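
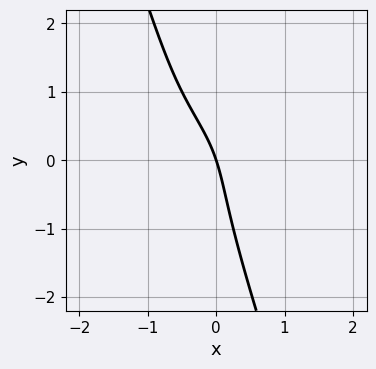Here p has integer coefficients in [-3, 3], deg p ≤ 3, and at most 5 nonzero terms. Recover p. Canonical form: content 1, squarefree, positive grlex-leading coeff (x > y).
First, the degree is 3 — a generic line meets the curve in up to 3 points.
Then, observable constraints: one x-axis crossing is at x = 0; one y-axis crossing is at y = 0.
Finally, assembling these constraints gives the stated polynomial.

3*x*y^2 + y^3 - 2*x*y + 3*x + y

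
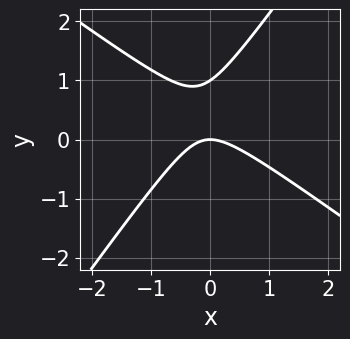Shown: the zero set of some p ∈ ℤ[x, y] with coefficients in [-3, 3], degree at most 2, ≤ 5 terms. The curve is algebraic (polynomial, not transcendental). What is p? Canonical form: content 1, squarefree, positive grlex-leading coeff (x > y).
3*x^2 + 2*x*y - 3*y^2 + 3*y

1. deg p = 2.
2. Observable constraints: it meets the x-axis at x = 0 (among the integer gridlines); the y-axis gridline crossings are at y ∈ {0, 1}.
3. Putting this together gives p.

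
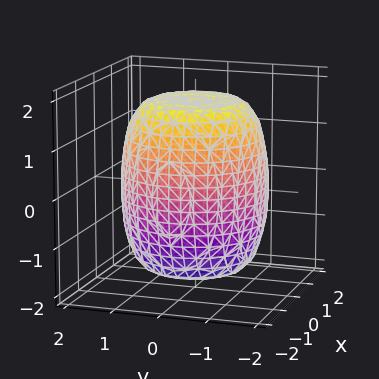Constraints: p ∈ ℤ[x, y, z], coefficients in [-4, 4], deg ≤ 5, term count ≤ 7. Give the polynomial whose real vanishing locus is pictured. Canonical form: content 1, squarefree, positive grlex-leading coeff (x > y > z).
x^4 + 2*x^2*y^2 + y^4 - x^2 - y^2 + z^2 - 3

(a) deg p = 4. A generic line meets the surface in up to 4 points.
(b) By symmetry, every cross-section ⟂ z is a circle, so x, y appear only via x² + y².
(c) Checking where it meets the axes: a circular section at z = 0 has radius between 1 and 2.
(d) Putting this together gives p.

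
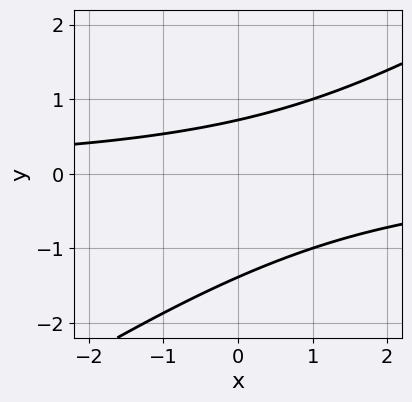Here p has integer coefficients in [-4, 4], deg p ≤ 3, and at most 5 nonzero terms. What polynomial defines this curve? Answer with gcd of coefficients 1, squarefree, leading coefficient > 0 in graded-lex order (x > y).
2*x*y - 3*y^2 - 2*y + 3

The degree is 2 — the shape is more complex than any degree-1 curve.
Reading off the gridlines: no x-intercept at any integer in the box.
Together with the visible shape, these determine p as stated.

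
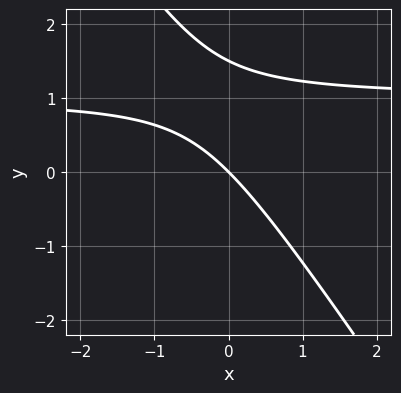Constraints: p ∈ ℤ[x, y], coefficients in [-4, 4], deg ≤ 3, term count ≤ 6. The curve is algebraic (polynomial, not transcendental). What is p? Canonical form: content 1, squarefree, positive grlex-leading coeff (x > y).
1. The degree is 2 — no degree-1 curve has this shape.
2. Against the integer gridlines: it crosses the x-axis at the gridline x = 0; it meets the y-axis at y = 0 (among the integer gridlines).
3. Assembling these constraints gives the stated polynomial.

3*x*y + 2*y^2 - 3*x - 3*y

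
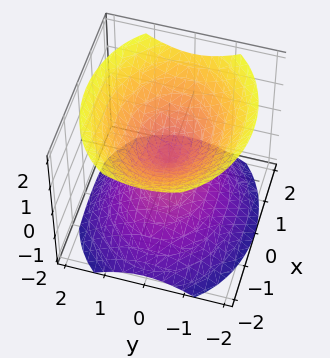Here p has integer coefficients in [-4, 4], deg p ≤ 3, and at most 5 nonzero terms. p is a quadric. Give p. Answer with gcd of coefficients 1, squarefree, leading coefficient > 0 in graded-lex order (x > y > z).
2*x^2 + 3*y^2 - 3*z^2

I count 2 distinct pieces. They look like related sheets of one shape, so recover p as a whole.
The degree is 2 — two nappes meeting at a single point; a quadric.
Symmetries: it's symmetric under z → −z, forcing even powers of z; it's symmetric under y → −y, forcing even powers of y; it's symmetric under x → −x, forcing even powers of x.
Against the integer gridlines: it crosses the z-axis at the gridline z = 0; one y-axis crossing is at y = 0; it crosses the x-axis at the gridline x = 0.
Assembling these constraints gives the stated polynomial.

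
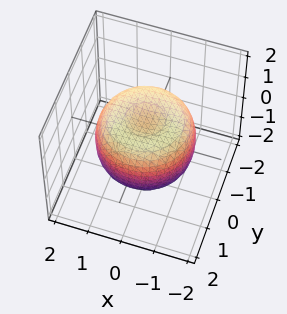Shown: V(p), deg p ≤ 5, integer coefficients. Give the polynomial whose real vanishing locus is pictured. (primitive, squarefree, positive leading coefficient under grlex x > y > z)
1. The degree is 4 — the shape is more complex than any degree-3 surface.
2. Symmetries: every cross-section ⟂ z is a circle, so x, y appear only via x² + y².
3. Reading off the gridlines: a circular section at z = 0 has radius between 1 and 2.
4. Solving for integer coefficients yields p as stated.

2*x^4 + 4*x^2*y^2 + 2*y^4 - 3*x^2 - 3*y^2 + 3*z^2 - 2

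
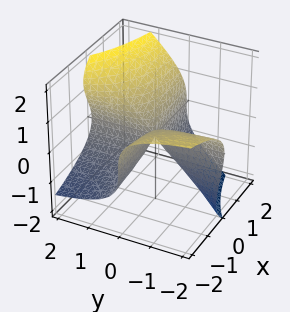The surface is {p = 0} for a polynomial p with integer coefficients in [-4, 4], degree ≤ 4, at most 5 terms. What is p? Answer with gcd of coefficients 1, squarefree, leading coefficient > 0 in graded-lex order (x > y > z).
The degree is 3 — the shape is more complex than any degree-2 surface.
From the axis intercepts and sections: the visible x-axis segment lies entirely on the surface; one z-axis crossing is at z = 0; every point of the y-axis in the box is on the surface.
Fitting integer coefficients to these (and the overall shape) gives p.

2*y*z^2 - 2*z^3 + 3*x*y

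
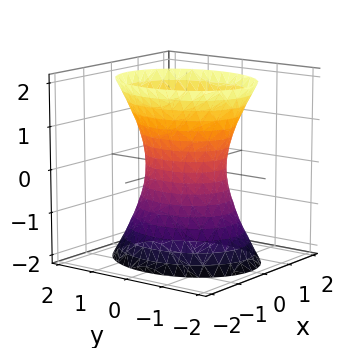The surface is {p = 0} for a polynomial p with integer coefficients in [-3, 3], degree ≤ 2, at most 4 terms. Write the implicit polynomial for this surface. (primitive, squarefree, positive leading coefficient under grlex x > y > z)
1. The degree is 2 — an hourglass — one-sheet hyperboloid; a quadric.
2. Symmetries: it's symmetric under y → −y, forcing even powers of y; the z ↦ −z reflection is a symmetry, so z appears only in even powers; the x ↦ −x reflection is a symmetry, so x appears only in even powers.
3. Checking where it meets the axes: the y-axis gridline crossings are at y ∈ {-1, 1}; the surface avoids every integer z-axis point in the box.
4. Solving for integer coefficients yields p as stated.

3*x^2 + 2*y^2 - z^2 - 2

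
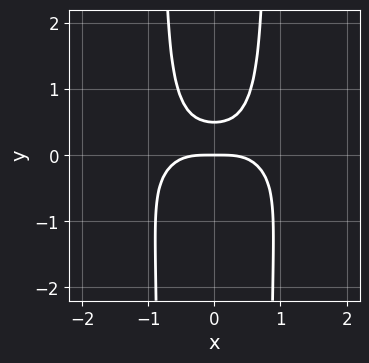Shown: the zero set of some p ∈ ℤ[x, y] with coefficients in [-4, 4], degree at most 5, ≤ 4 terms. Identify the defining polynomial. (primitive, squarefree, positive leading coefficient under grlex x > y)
x^4 + 3*x^2*y^2 - 2*y^2 + y

1. Degree: no degree-3 curve has this shape, so deg p = 4.
2. Symmetries: mirror symmetry x ↦ −x ⇒ only even powers of x.
3. From the visible intercepts: it meets the y-axis at y = 0 (among the integer gridlines); it crosses the x-axis at the gridline x = 0.
4. Solving for integer coefficients yields p as stated.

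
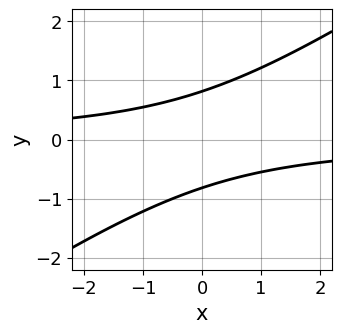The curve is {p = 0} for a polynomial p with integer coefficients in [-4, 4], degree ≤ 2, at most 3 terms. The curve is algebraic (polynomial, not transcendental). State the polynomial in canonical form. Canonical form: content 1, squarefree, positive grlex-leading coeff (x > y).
2*x*y - 3*y^2 + 2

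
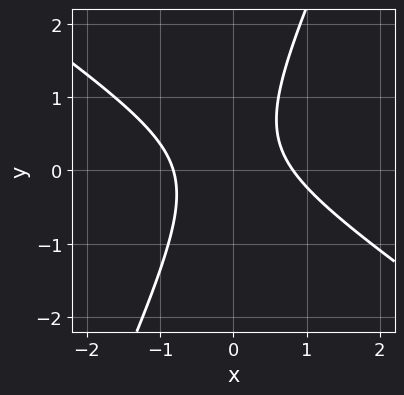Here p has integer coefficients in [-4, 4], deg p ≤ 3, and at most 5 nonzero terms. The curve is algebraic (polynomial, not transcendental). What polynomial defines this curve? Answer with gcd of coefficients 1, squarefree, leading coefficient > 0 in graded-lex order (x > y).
3*x^2 + 3*x*y - 2*y^2 + y - 2

(a) The degree is 2 — no degree-1 curve has this shape.
(b) Checking where it meets the axes: it misses every integer gridline on the y-axis.
(c) These observations pin down the coefficients.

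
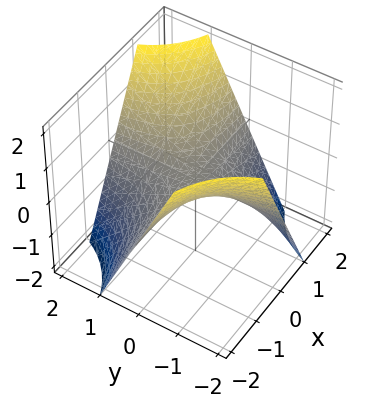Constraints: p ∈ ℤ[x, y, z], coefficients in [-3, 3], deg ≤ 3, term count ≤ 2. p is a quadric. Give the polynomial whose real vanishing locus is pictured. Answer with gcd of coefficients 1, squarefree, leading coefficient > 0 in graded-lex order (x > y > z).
1. The degree is 2 — a hyperbolic paraboloid; a quadric.
2. Checking where it meets the axes: the visible x-axis segment lies entirely on the surface; the visible y-axis segment lies entirely on the surface; it crosses the z-axis at the gridline z = 0.
3. Assembling these constraints gives the stated polynomial.

x*y - z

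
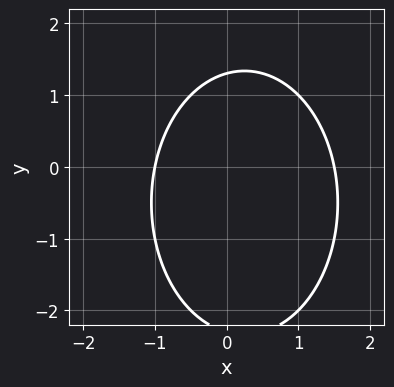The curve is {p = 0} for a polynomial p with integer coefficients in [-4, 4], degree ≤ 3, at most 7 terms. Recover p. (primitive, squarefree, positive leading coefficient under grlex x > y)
(a) The degree is 2 — a generic line meets the curve in up to 2 points.
(b) From the axis intercepts and sections: it crosses the x-axis at the gridline x = -1.
(c) These observations pin down the coefficients.

2*x^2 + y^2 - x + y - 3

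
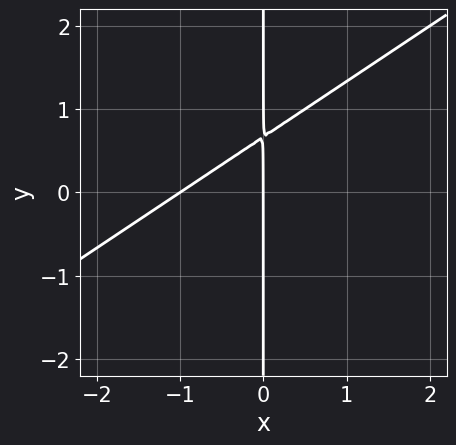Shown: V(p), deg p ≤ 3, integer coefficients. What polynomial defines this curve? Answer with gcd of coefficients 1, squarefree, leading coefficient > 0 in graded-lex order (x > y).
2*x^2 - 3*x*y + 2*x

The degree is 2 — no degree-1 curve has this shape.
Against the integer gridlines: the x-axis gridline crossings are at x ∈ {-1, 0}; every point of the y-axis in the box is on the curve.
Assembling these constraints gives the stated polynomial.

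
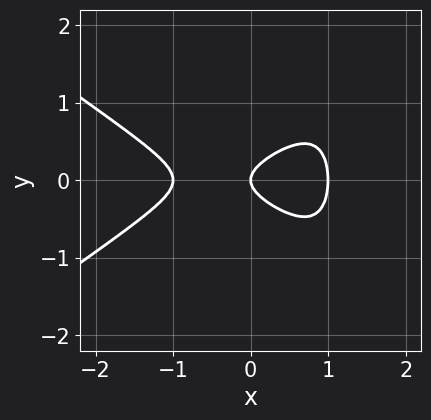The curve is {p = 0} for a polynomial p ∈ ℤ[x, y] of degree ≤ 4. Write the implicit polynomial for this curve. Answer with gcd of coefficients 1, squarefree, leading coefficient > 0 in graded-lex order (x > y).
x^3 - 2*x*y^2 + 3*y^2 - x

Degree: the shape is more complex than any degree-2 curve, so deg p = 3.
Symmetries: it's symmetric under y → −y, forcing even powers of y.
From the axis intercepts and sections: the x-axis gridline crossings are at x ∈ {-1, 0, 1}; it crosses the y-axis at the gridline y = 0.
Putting this together gives p.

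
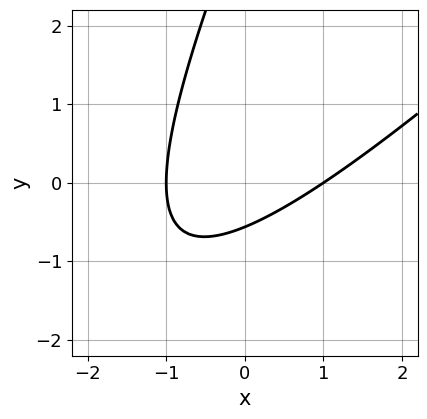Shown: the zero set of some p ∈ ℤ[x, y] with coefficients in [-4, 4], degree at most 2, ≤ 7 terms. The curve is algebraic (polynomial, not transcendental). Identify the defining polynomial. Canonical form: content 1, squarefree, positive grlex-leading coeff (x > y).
1. deg p = 2. A generic line meets the curve in up to 2 points.
2. From the axis intercepts and sections: among the integer gridlines, it crosses the x-axis at x ∈ {-1, 1}.
3. Solving for integer coefficients yields p as stated.

2*x^2 - 3*x*y + y^2 - 3*y - 2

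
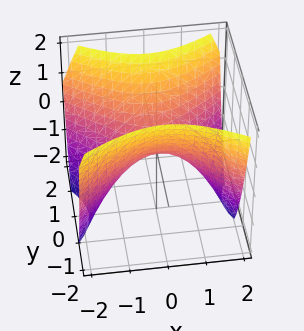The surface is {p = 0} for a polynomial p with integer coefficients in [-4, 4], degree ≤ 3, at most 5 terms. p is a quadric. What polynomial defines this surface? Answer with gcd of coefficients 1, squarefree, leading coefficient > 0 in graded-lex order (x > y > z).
2*x^2 - 3*y^2 + 3*z

1. The degree is 2 — a hyperbolic paraboloid; a quadric.
2. Symmetries: it's symmetric under y → −y, forcing even powers of y; mirror symmetry x ↦ −x ⇒ only even powers of x.
3. From the axis intercepts and sections: it meets the y-axis at y = 0 (among the integer gridlines); it crosses the z-axis at the gridline z = 0; it meets the x-axis at x = 0 (among the integer gridlines).
4. Fitting integer coefficients to these (and the overall shape) gives p.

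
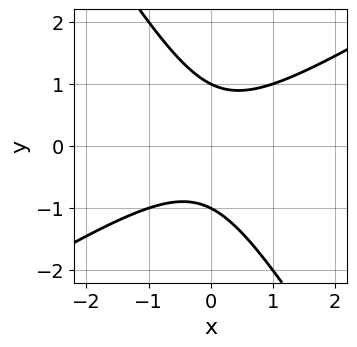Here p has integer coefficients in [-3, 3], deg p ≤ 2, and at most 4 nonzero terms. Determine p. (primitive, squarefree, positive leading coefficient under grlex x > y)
First, degree: a generic line meets the curve in up to 2 points, so deg p = 2.
Next, observable constraints: it misses every integer gridline on the x-axis; the y-axis gridline crossings are at y ∈ {-1, 1}.
Finally, matching integer coefficients to the picture gives p.

x^2 - x*y - y^2 + 1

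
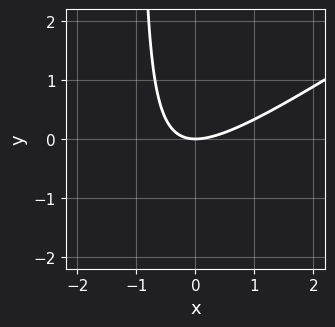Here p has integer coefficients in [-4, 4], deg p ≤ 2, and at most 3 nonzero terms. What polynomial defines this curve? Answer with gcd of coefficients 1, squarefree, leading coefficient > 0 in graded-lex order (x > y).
2*x^2 - 3*x*y - 3*y

(a) deg p = 2.
(b) Observable constraints: it crosses the x-axis at the gridline x = 0; it meets the y-axis at y = 0 (among the integer gridlines).
(c) Solving for integer coefficients yields p as stated.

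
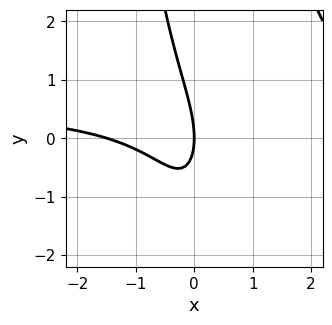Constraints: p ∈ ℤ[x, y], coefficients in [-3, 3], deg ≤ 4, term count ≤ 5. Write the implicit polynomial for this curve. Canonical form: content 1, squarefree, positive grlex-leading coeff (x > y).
1. deg p = 3. No degree-2 curve has this shape.
2. Reading off the gridlines: it meets the y-axis at y = 0 (among the integer gridlines); one x-axis crossing is at x = 0.
3. Assembling these constraints gives the stated polynomial.

3*x^2*y - 2*x^2 - 2*x*y - y^2 - 3*x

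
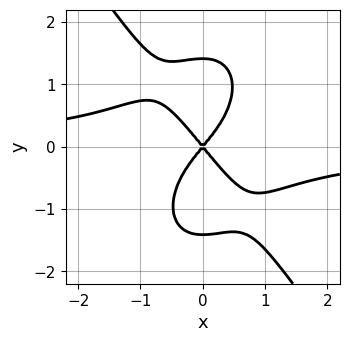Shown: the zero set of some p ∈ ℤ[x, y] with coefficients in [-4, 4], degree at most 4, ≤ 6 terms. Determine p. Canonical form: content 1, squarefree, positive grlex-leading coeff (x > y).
1. deg p = 4.
2. Observable constraints: it crosses the y-axis at the gridline y = 0; it meets the x-axis at x = 0 (among the integer gridlines).
3. Putting this together gives p.

3*x^3*y + y^4 + 3*x^2 - 2*y^2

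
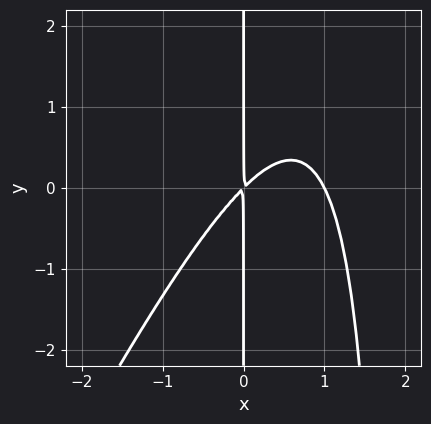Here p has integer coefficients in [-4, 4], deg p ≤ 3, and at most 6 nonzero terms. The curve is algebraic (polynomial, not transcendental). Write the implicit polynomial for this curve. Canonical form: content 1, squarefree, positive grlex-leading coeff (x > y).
(a) deg p = 3.
(b) Reading off the gridlines: it meets the x-axis at x = 1 (among the integer gridlines); every point of the y-axis in the box is on the curve.
(c) Assembling these constraints gives the stated polynomial.

2*x^3 - x^2*y - 2*x^2 + 2*x*y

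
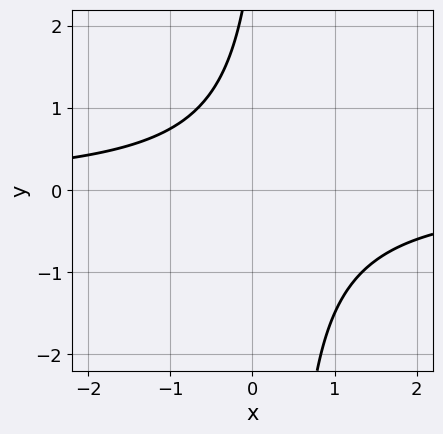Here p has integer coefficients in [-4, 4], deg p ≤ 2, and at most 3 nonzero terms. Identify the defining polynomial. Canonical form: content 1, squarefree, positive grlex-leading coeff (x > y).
3*x*y - y + 3

(a) Degree: a generic line meets the curve in up to 2 points, so deg p = 2.
(b) Reading off the gridlines: the curve avoids every integer y-axis point in the box; no x-intercept at any integer in the box.
(c) Fitting integer coefficients to these (and the overall shape) gives p.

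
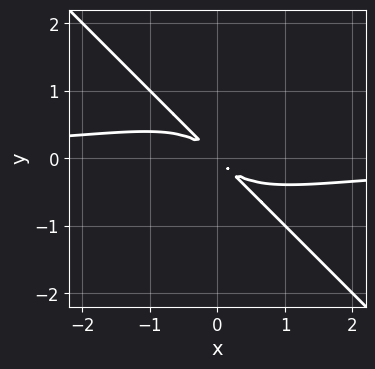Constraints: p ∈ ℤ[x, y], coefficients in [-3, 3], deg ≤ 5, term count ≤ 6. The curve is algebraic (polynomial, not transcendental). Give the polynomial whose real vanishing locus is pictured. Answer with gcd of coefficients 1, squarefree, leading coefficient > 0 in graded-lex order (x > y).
x^3*y + y^4 + x^2 + 2*x*y + y^2

First, deg p = 4. A generic line meets the curve in up to 4 points.
Finally, putting this together gives p.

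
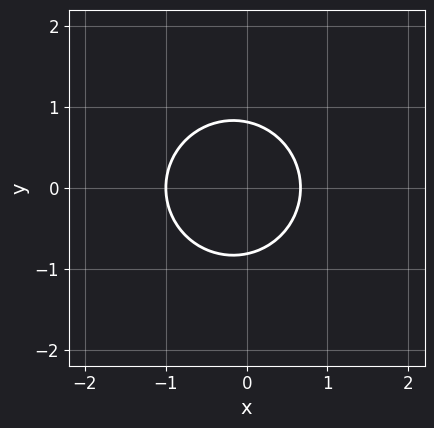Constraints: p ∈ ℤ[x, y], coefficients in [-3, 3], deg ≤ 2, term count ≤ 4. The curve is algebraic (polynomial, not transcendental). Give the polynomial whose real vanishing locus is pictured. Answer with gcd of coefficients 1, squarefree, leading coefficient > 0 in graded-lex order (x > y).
3*x^2 + 3*y^2 + x - 2

First, degree: a generic line meets the curve in up to 2 points, so deg p = 2.
Next, symmetries: the y ↦ −y reflection is a symmetry, so y appears only in even powers.
Next, reading off the gridlines: it crosses the x-axis at the gridline x = -1.
Finally, fitting integer coefficients to these (and the overall shape) gives p.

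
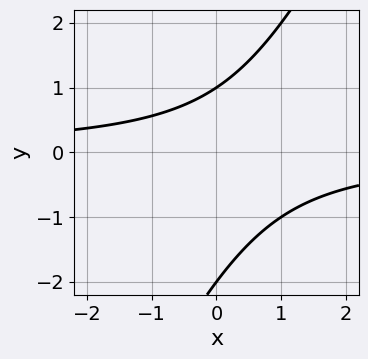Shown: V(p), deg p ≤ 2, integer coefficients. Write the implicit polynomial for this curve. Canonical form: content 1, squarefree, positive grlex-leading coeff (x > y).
2*x*y - y^2 - y + 2

(a) Degree: a generic line meets the curve in up to 2 points, so deg p = 2.
(b) Observable constraints: no x-intercept at any integer in the box; among the integer gridlines, it crosses the y-axis at y ∈ {-2, 1}.
(c) Putting this together gives p.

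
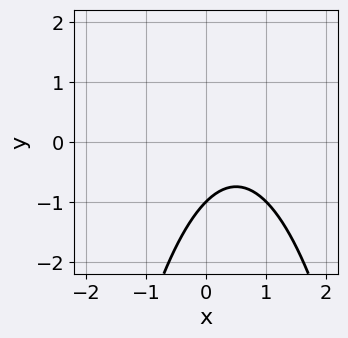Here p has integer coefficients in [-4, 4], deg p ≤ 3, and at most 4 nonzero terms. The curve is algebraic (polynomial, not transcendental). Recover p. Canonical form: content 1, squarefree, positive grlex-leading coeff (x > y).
x^2 - x + y + 1

First, deg p = 2. The shape is more complex than any degree-1 curve.
Next, observable constraints: no x-intercept at any integer in the box; it crosses the y-axis at the gridline y = -1.
Finally, assembling these constraints gives the stated polynomial.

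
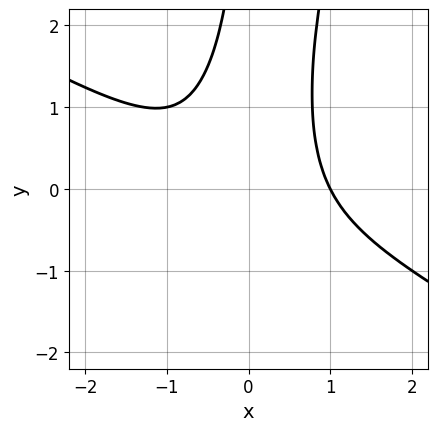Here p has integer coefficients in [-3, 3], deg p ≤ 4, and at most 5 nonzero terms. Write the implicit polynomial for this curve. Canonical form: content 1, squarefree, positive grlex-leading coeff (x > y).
2*x^3 + 3*x^2*y - x*y^2 - 2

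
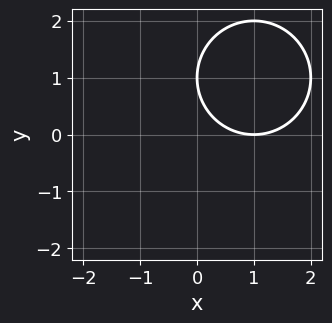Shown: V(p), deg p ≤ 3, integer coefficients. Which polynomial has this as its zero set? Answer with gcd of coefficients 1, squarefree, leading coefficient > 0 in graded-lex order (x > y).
First, degree: no degree-1 curve has this shape, so deg p = 2.
Next, against the integer gridlines: one y-axis crossing is at y = 1; it meets the x-axis at x = 1 (among the integer gridlines).
Finally, matching integer coefficients to the picture gives p.

x^2 + y^2 - 2*x - 2*y + 1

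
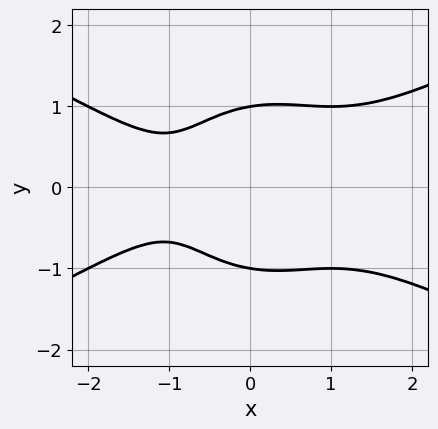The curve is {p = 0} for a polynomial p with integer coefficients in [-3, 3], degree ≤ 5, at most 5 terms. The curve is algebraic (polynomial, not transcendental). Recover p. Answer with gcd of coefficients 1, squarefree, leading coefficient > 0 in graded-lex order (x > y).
x^4 - 3*x^2*y^2 - 3*y^4 + 2*x + 3

(a) Degree: the shape is more complex than any degree-3 curve, so deg p = 4.
(b) Symmetries: the y ↦ −y reflection is a symmetry, so y appears only in even powers.
(c) From the axis intercepts and sections: the y-axis gridline crossings are at y ∈ {-1, 1}; the curve avoids every integer x-axis point in the box.
(d) Fitting integer coefficients to these (and the overall shape) gives p.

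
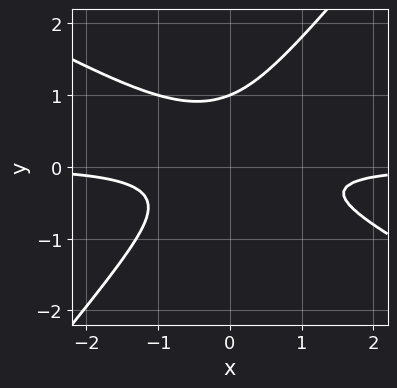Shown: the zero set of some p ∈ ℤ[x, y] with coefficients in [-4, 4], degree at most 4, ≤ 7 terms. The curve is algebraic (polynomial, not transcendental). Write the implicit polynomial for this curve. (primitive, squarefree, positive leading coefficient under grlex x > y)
2*x^2*y + 2*x*y^2 - 3*y^3 + 2*y^2 + 1

First, deg p = 3.
Next, against the integer gridlines: it meets the y-axis at y = 1 (among the integer gridlines); the curve avoids every integer x-axis point in the box.
Finally, together with the visible shape, these determine p as stated.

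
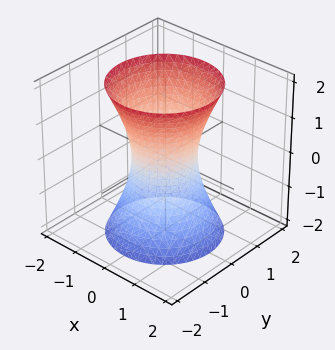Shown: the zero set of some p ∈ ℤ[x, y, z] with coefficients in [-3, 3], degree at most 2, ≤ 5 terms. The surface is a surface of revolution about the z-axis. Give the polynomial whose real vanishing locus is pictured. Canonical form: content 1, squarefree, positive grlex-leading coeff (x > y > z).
3*x^2 + 3*y^2 - z^2 - 2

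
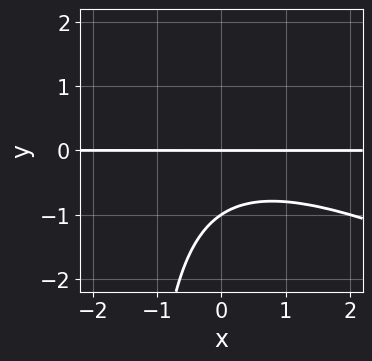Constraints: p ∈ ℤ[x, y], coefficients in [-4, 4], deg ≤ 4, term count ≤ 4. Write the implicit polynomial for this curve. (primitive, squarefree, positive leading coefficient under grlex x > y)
Degree: the shape is more complex than any degree-2 curve, so deg p = 3.
Checking where it meets the axes: among the integer gridlines, it crosses the y-axis at y ∈ {-1, 0}; every point of the x-axis in the box is on the curve.
The integer polynomial consistent with all of this is the stated p.

x^2*y + 2*x*y^2 + 3*y^2 + 3*y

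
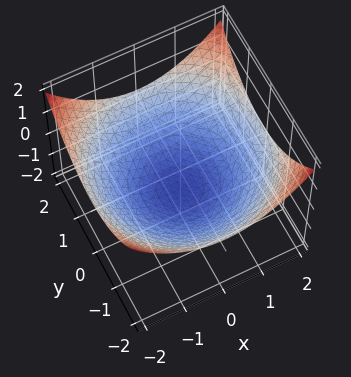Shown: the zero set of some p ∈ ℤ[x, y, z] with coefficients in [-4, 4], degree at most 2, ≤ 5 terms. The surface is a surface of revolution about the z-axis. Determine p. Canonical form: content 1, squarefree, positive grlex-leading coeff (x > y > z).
x^2 + y^2 - 3*z - 3

1. deg p = 2.
2. By symmetry, every cross-section ⟂ z is a circle, so x, y appear only via x² + y².
3. Observable constraints: a circular section at z = 0 has radius between 1 and 2; it crosses the z-axis at the gridline z = -1.
4. Fitting integer coefficients to these (and the overall shape) gives p.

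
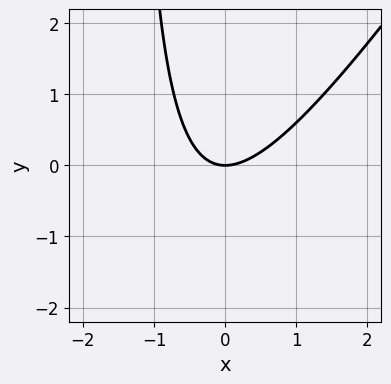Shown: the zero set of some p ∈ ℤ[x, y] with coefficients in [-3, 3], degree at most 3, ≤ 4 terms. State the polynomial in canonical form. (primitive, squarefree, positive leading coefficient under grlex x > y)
3*x^2 - 2*x*y - 3*y

(a) Degree: a generic line meets the curve in up to 2 points, so deg p = 2.
(b) Observable constraints: it crosses the x-axis at the gridline x = 0; it crosses the y-axis at the gridline y = 0.
(c) Matching integer coefficients to the picture gives p.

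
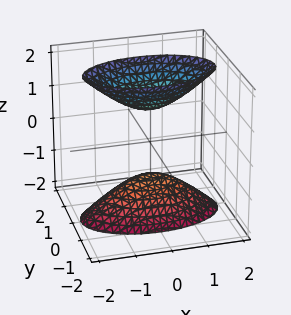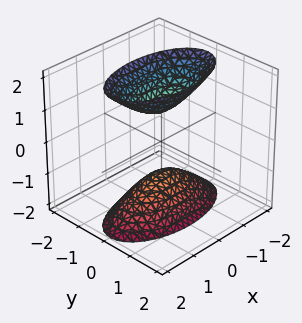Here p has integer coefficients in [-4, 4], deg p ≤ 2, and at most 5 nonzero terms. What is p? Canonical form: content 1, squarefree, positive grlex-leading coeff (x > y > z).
x^2 + 3*y^2 - z^2 + 1

First, the picture has 2 separate pieces. Treating them together as one polynomial.
Then, the degree is 2 — two separate bowl-shaped sheets opening away from each other; a quadric.
Next, symmetries: mirror symmetry z ↦ −z ⇒ only even powers of z; the x ↦ −x reflection is a symmetry, so x appears only in even powers; it's symmetric under y → −y, forcing even powers of y.
Then, from the axis intercepts and sections: it misses every integer gridline on the y-axis; no x-intercept at any integer in the box; among the integer gridlines, it crosses the z-axis at z ∈ {-1, 1}.
Finally, putting this together gives p.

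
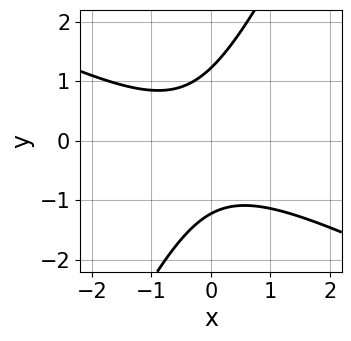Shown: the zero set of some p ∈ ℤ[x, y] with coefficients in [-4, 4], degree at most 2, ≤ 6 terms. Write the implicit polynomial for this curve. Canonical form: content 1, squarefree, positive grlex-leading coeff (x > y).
2*x^2 + 3*x*y - 2*y^2 + x + 3

(a) deg p = 2.
(b) Checking where it meets the axes: no x-intercept at any integer in the box.
(c) Assembling these constraints gives the stated polynomial.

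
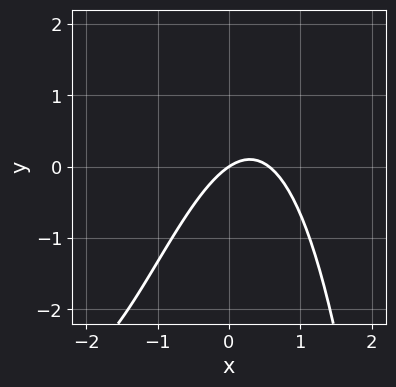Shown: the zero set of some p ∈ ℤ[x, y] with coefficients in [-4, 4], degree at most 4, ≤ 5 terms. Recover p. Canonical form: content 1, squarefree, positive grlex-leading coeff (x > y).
x^3 + 3*x^2 - 2*x + 3*y

The degree is 3 — the shape is more complex than any degree-2 curve.
Against the integer gridlines: one y-axis crossing is at y = 0; it meets the x-axis at x = 0 (among the integer gridlines).
Fitting integer coefficients to these (and the overall shape) gives p.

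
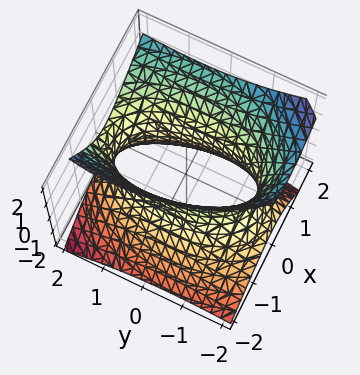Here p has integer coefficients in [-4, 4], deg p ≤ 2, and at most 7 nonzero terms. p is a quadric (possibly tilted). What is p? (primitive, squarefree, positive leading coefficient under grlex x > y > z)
3*x^2 - 2*x*z + y^2 - y*z - 2*z^2 - 3

The degree is 2 — the shape is more complex than any degree-1 surface.
Reading off the gridlines: among the integer gridlines, it crosses the x-axis at x ∈ {-1, 1}; it misses every integer gridline on the z-axis.
Putting this together gives p.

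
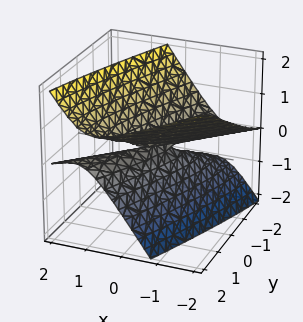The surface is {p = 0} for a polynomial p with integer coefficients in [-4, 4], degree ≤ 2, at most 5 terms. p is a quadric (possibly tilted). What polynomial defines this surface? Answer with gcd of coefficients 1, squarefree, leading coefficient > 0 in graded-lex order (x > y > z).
2*x^2 - 3*x*y + 3*x*z + y^2 - 3*z^2

(a) Degree: the shape is more complex than any degree-1 surface, so deg p = 2.
(b) Checking where it meets the axes: it meets the y-axis at y = 0 (among the integer gridlines); it meets the x-axis at x = 0 (among the integer gridlines); it meets the z-axis at z = 0 (among the integer gridlines).
(c) Matching integer coefficients to the picture gives p.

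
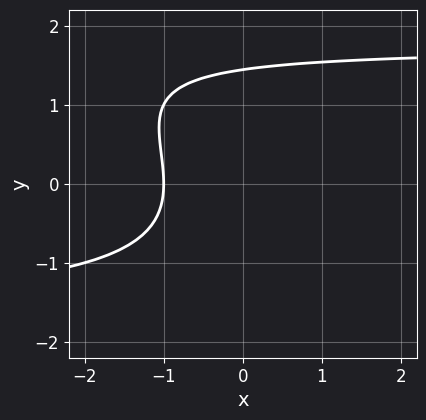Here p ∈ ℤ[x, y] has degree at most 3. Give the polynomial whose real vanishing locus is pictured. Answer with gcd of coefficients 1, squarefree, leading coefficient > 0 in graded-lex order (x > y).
x*y^2 + y^3 - 3*x - 3

1. The degree is 3 — the shape is more complex than any degree-2 curve.
2. From the axis intercepts and sections: it crosses the x-axis at the gridline x = -1.
3. Fitting integer coefficients to these (and the overall shape) gives p.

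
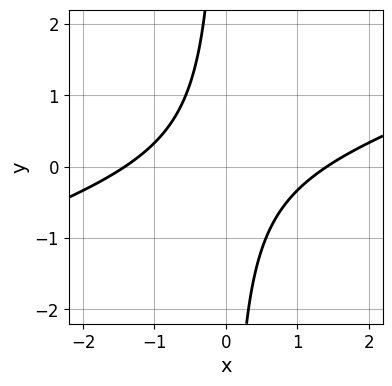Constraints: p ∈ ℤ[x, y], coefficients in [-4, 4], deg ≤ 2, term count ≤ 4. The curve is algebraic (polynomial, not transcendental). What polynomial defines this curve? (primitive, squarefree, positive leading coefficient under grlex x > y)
1. The degree is 2 — a generic line meets the curve in up to 2 points.
2. From the axis intercepts and sections: the curve avoids every integer y-axis point in the box.
3. Solving for integer coefficients yields p as stated.

x^2 - 3*x*y - 2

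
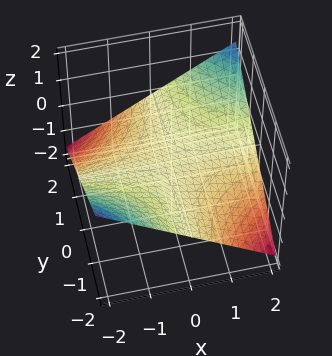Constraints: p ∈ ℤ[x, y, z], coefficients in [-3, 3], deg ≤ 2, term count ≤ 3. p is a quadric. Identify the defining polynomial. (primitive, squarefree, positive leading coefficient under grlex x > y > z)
First, the degree is 2 — a saddle surface; a quadric.
Next, reading off the gridlines: one z-axis crossing is at z = 0; every point of the x-axis in the box is on the surface; the visible y-axis segment lies entirely on the surface.
Finally, solving for integer coefficients yields p as stated.

x*y - 3*z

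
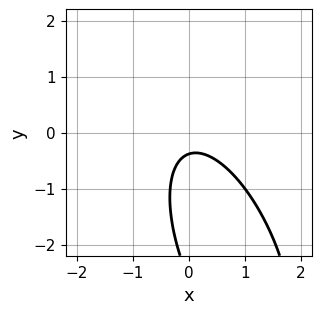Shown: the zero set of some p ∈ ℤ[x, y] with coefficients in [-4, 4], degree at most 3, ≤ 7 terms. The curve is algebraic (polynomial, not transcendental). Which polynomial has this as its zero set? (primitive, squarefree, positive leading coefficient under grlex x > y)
3*x^2 + 2*x*y + y^2 + 3*y + 1

First, the degree is 2 — no degree-1 curve has this shape.
Next, observable constraints: no x-intercept at any integer in the box.
Finally, these observations pin down the coefficients.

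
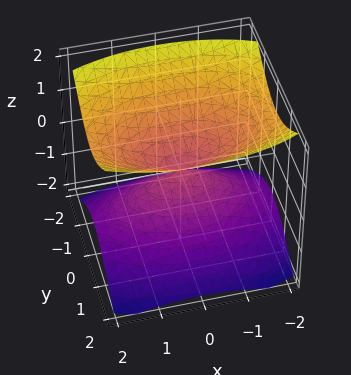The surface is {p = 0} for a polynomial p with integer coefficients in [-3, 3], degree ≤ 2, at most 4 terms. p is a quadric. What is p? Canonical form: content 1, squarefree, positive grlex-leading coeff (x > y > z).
x^2 + 3*y^2 - 3*z^2

1. I count 2 distinct pieces. They look like related sheets of one shape, so recover p as a whole.
2. deg p = 2. A double cone through the origin; a quadric.
3. Symmetries: it's symmetric under x → −x, forcing even powers of x; it's symmetric under z → −z, forcing even powers of z; it's symmetric under y → −y, forcing even powers of y.
4. Checking where it meets the axes: it crosses the z-axis at the gridline z = 0; it crosses the y-axis at the gridline y = 0; it crosses the x-axis at the gridline x = 0.
5. Fitting integer coefficients to these (and the overall shape) gives p.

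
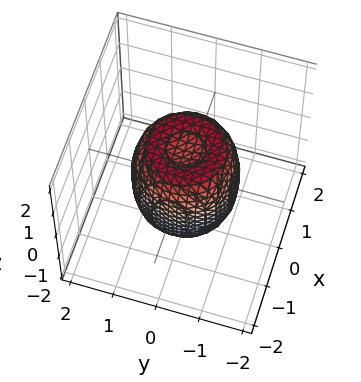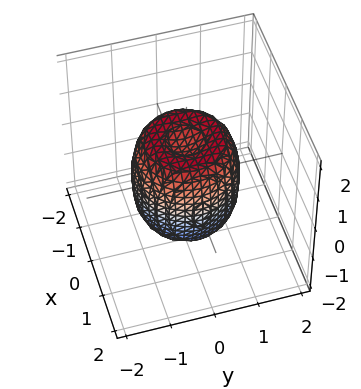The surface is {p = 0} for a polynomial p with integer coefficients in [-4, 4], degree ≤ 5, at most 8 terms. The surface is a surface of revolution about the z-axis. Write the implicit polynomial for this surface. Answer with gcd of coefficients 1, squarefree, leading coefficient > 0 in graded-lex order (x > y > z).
1. Degree: a generic line meets the surface in up to 4 points, so deg p = 4.
2. By symmetry, the surface is invariant under rotation about z: p = q(x² + y², z).
3. Against the integer gridlines: a circular section at z = 1 has radius exactly 1; among the integer gridlines, it crosses the z-axis at z ∈ {-1, 1}.
4. These observations pin down the coefficients.

2*x^4 + 4*x^2*y^2 + 2*y^4 - 2*x^2 - 2*y^2 + z^2 - 1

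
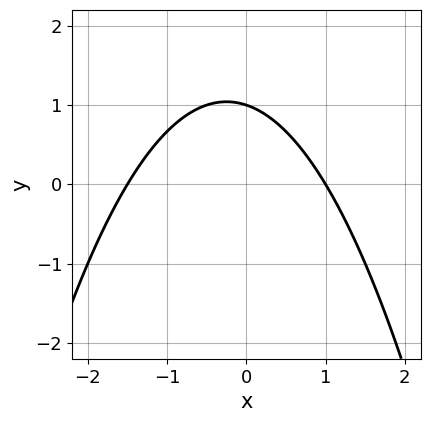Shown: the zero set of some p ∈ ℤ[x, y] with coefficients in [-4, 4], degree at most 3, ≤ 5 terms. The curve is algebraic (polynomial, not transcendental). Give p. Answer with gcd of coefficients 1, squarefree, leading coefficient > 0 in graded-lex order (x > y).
2*x^2 + x + 3*y - 3

(a) Degree: no degree-1 curve has this shape, so deg p = 2.
(b) From the visible intercepts: one x-axis crossing is at x = 1; it meets the y-axis at y = 1 (among the integer gridlines).
(c) Solving for integer coefficients yields p as stated.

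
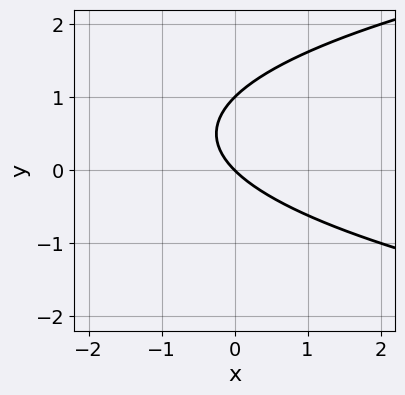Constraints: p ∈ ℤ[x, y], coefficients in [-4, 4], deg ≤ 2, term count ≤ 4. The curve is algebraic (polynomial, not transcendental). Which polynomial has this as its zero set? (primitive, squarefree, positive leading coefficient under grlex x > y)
y^2 - x - y

First, degree: the shape is more complex than any degree-1 curve, so deg p = 2.
Then, against the integer gridlines: the y-axis gridline crossings are at y ∈ {0, 1}; one x-axis crossing is at x = 0.
Finally, the integer polynomial consistent with all of this is the stated p.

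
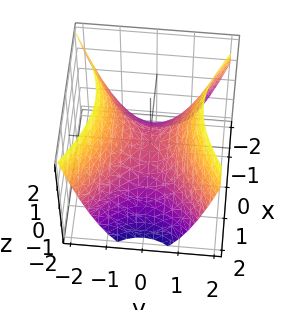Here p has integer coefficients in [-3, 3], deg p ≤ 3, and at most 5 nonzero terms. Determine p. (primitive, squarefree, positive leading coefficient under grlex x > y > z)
The degree is 2 — a saddle surface; a quadric.
Symmetries: it's symmetric under x → −x, forcing even powers of x; it's symmetric under y → −y, forcing even powers of y.
Reading off the gridlines: it meets the y-axis at y = 0 (among the integer gridlines); it meets the x-axis at x = 0 (among the integer gridlines); it meets the z-axis at z = 0 (among the integer gridlines).
Together with the visible shape, these determine p as stated.

2*x^2 - 3*y^2 + 3*z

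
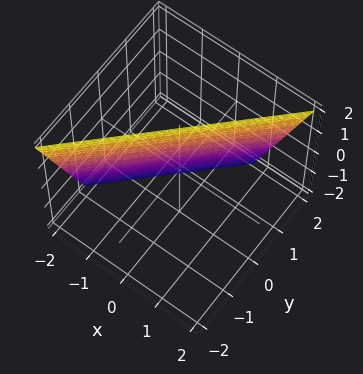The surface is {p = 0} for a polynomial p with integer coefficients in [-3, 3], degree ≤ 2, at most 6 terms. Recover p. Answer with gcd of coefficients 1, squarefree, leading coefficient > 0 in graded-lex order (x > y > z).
The degree is 1 — every cross-section is a straight line — this is a plane.
From the axis intercepts and sections: it meets the z-axis at z = 2 (among the integer gridlines).
Assembling these constraints gives the stated polynomial.

3*x - 3*y - z + 2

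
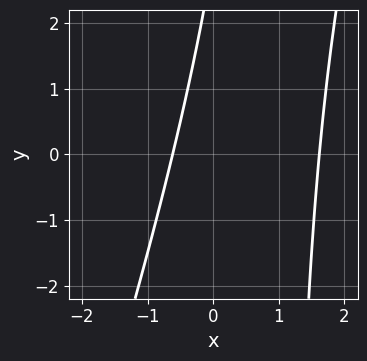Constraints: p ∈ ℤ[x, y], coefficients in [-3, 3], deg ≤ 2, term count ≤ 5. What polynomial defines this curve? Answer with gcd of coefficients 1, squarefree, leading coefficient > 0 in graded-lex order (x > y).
1. The degree is 2 — the shape is more complex than any degree-1 curve.
2. Against the integer gridlines: it misses every integer gridline on the y-axis.
3. The integer polynomial consistent with all of this is the stated p.

3*x^2 - x*y - 3*x + y - 3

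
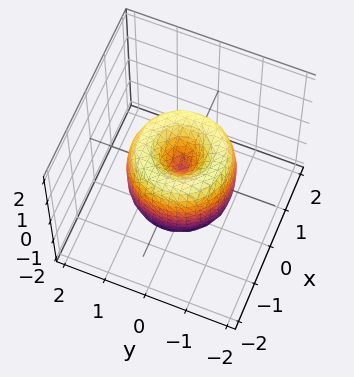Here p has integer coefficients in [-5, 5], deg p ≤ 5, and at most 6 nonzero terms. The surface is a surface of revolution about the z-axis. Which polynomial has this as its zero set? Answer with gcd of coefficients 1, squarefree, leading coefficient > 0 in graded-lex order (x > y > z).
1. deg p = 4.
2. Symmetry: every cross-section ⟂ z is a circle, so x, y appear only via x² + y².
3. Checking where it meets the axes: a circular section at z = -1 has radius between 0 and 1; it crosses the x-axis at the gridline x = 0.
4. Together with the visible shape, these determine p as stated.

2*x^4 + 4*x^2*y^2 + 2*y^4 - 3*x^2 - 3*y^2 + z^2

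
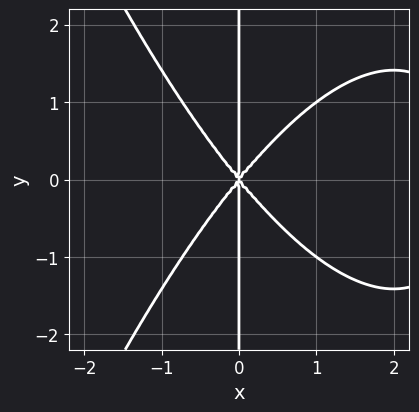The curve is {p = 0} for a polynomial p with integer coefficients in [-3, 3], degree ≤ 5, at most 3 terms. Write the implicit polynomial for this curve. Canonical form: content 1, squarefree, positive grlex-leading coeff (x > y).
deg p = 4.
Symmetries: it's symmetric under y → −y, forcing even powers of y.
Checking where it meets the axes: it meets the x-axis at x = 0 (among the integer gridlines); the visible y-axis segment lies entirely on the curve.
Together with the visible shape, these determine p as stated.

x^4 - 3*x^3 + 2*x*y^2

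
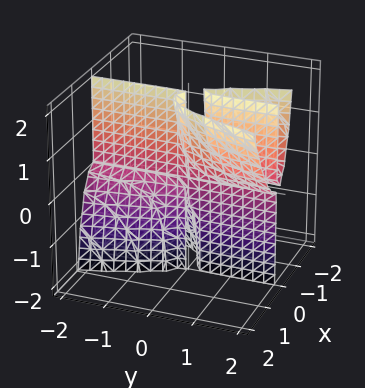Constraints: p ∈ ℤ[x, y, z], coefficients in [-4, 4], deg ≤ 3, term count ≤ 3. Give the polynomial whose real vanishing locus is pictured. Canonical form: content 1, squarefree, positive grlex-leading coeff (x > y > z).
The picture has 2 separate pieces.
deg p = 3.
From the visible intercepts: every point of the y-axis in the box is on the surface; every point of the z-axis in the box is on the surface; it meets the x-axis at x = 0 (among the integer gridlines).
Together with the visible shape, these determine p as stated.

3*x^3 - x^2*z - x*y*z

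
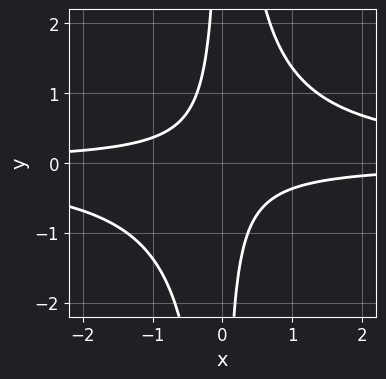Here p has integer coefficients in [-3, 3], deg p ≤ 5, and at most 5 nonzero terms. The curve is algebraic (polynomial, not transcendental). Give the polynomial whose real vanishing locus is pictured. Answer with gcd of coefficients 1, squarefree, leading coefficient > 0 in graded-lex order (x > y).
(a) deg p = 4.
(b) Reading off the gridlines: no x-intercept at any integer in the box; the curve avoids every integer y-axis point in the box.
(c) The integer polynomial consistent with all of this is the stated p.

2*x^2*y^2 - 2*x*y - 1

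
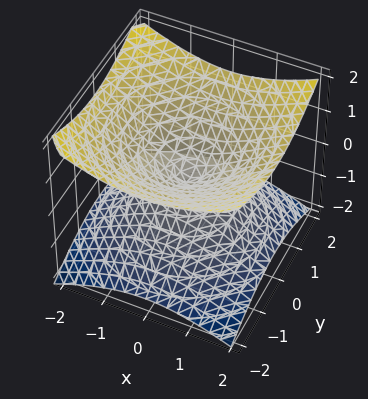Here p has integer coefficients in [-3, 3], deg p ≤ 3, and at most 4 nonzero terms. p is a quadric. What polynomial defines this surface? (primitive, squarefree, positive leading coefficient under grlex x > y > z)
1. deg p = 2. A double cone through the origin; a quadric.
2. Symmetries: it's symmetric under z → −z, forcing even powers of z; every cross-section ⟂ z is a circle, so x, y appear only via x² + y².
3. Reading off the gridlines: it meets the z-axis at z = 0 (among the integer gridlines); it crosses the y-axis at the gridline y = 0; a circular section at z = 1 has radius between 1 and 2; it meets the x-axis at x = 0 (among the integer gridlines).
4. The integer polynomial consistent with all of this is the stated p.

x^2 + y^2 - 2*z^2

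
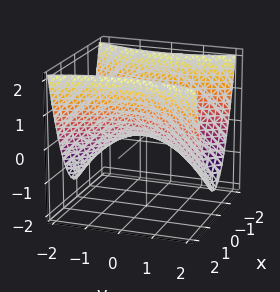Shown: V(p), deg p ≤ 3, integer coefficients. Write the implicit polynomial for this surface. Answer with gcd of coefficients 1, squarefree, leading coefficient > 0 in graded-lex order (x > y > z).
3*x^2 - y^2 - 3*z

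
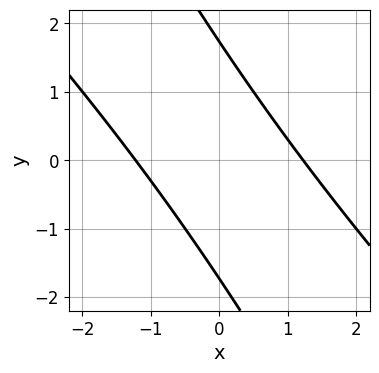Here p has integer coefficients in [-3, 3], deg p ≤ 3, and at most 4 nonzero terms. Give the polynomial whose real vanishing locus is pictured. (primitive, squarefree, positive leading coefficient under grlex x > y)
2*x^2 + 3*x*y + y^2 - 3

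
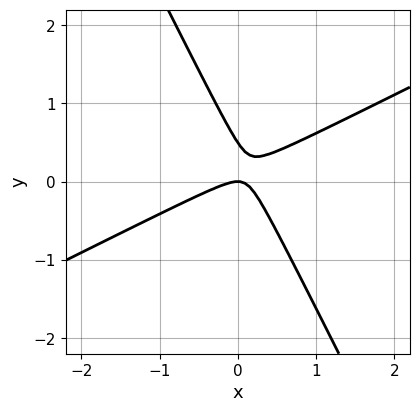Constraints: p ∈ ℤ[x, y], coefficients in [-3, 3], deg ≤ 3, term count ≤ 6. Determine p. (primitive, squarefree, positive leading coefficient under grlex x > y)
Degree: the shape is more complex than any degree-1 curve, so deg p = 2.
From the visible intercepts: it meets the x-axis at x = 0 (among the integer gridlines); one y-axis crossing is at y = 0.
Putting this together gives p.

2*x^2 - 3*x*y - 2*y^2 + y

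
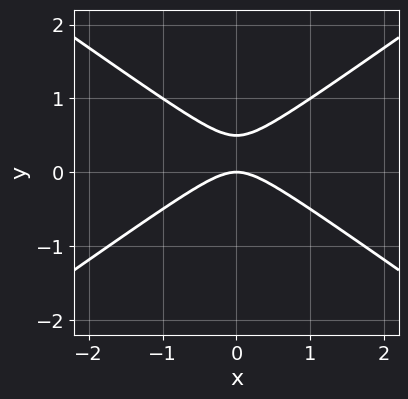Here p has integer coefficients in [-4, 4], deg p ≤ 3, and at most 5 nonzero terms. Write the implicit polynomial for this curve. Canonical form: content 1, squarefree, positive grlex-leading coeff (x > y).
(a) Degree: no degree-1 curve has this shape, so deg p = 2.
(b) Symmetries: the x ↦ −x reflection is a symmetry, so x appears only in even powers.
(c) Reading off the gridlines: one y-axis crossing is at y = 0; one x-axis crossing is at x = 0.
(d) Together with the visible shape, these determine p as stated.

x^2 - 2*y^2 + y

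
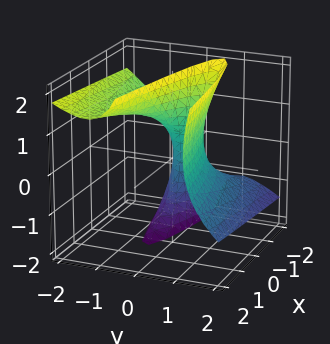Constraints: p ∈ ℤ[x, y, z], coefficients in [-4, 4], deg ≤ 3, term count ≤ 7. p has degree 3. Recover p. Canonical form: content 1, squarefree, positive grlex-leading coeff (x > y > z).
3*y^3 + 3*y^2*z - 2*y*z^2 - 2*x - 2

deg p = 3. A generic line meets the surface in up to 3 points.
From the axis intercepts and sections: one x-axis crossing is at x = -1; it misses every integer gridline on the z-axis.
Matching integer coefficients to the picture gives p.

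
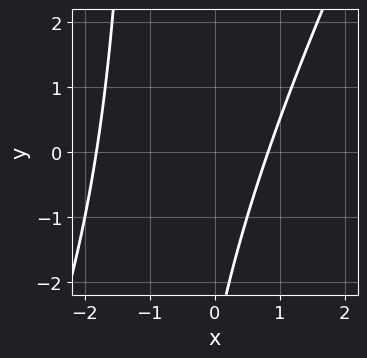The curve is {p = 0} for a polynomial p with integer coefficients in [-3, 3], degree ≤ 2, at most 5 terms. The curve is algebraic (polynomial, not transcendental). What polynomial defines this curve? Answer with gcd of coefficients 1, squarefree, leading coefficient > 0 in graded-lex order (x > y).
First, deg p = 2. The shape is more complex than any degree-1 curve.
Next, reading off the gridlines: the curve avoids every integer y-axis point in the box.
Finally, these observations pin down the coefficients.

2*x^2 - x*y + 2*x - y - 3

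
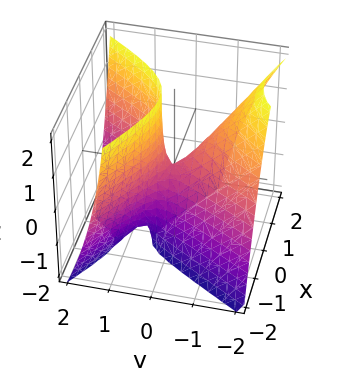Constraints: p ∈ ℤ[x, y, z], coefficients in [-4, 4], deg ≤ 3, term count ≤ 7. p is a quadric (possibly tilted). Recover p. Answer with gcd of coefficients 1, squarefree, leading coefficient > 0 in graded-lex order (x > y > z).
1. The degree is 2 — no degree-1 surface has this shape.
2. Against the integer gridlines: it meets the y-axis at y = 0 (among the integer gridlines); it crosses the x-axis at the gridline x = 0; it crosses the z-axis at the gridline z = 0.
3. The integer polynomial consistent with all of this is the stated p.

3*x^2 + 3*x*y - 3*y^2 - 3*y*z + z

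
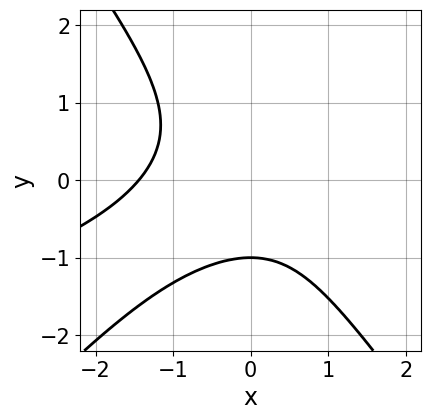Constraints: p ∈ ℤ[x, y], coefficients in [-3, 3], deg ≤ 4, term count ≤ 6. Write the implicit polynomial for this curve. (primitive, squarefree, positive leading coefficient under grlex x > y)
First, the degree is 3 — a generic line meets the curve in up to 3 points.
Then, reading off the gridlines: it crosses the y-axis at the gridline y = -1.
Finally, together with the visible shape, these determine p as stated.

x^3 - 3*x^2*y + 2*y^3 + y + 3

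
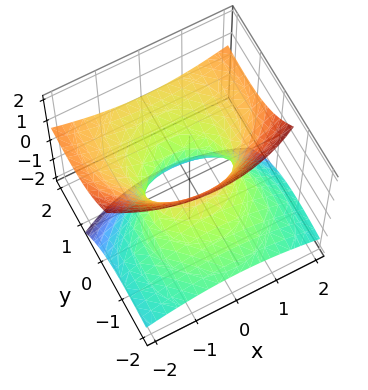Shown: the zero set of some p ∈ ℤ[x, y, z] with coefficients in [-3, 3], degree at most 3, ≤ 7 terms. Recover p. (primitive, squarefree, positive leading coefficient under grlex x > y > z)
x^2 + y^2 - 3*y*z - 2*z^2 - 1

1. deg p = 2. A generic line meets the surface in up to 2 points.
2. Against the integer gridlines: among the integer gridlines, it crosses the x-axis at x ∈ {-1, 1}; the surface avoids every integer z-axis point in the box.
3. Assembling these constraints gives the stated polynomial. Check: (0, 1, 0) on the y-axis lies on the surface, and p(0, 1, 0) = 0. ✓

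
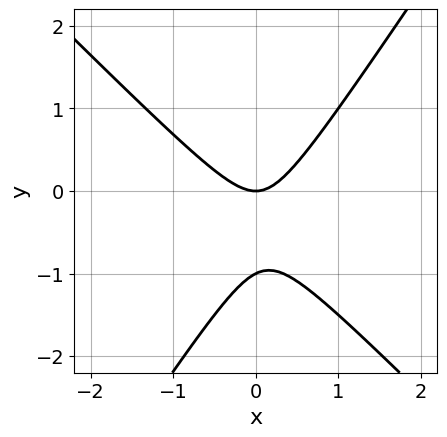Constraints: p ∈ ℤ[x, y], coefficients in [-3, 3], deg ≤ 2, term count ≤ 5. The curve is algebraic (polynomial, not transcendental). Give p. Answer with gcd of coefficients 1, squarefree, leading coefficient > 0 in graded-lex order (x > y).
deg p = 2. A generic line meets the curve in up to 2 points.
Reading off the gridlines: it meets the x-axis at x = 0 (among the integer gridlines); the y-axis gridline crossings are at y ∈ {-1, 0}.
Fitting integer coefficients to these (and the overall shape) gives p.

3*x^2 + x*y - 2*y^2 - 2*y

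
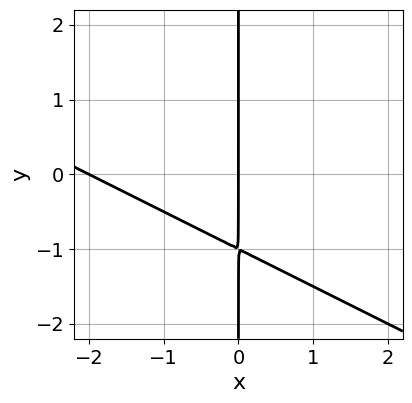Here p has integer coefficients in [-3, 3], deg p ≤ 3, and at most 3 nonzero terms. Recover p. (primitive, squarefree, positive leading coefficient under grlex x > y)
x^2 + 2*x*y + 2*x

First, deg p = 2. A generic line meets the curve in up to 2 points.
Next, against the integer gridlines: the visible y-axis segment lies entirely on the curve; the x-axis gridline crossings are at x ∈ {-2, 0}.
Finally, putting this together gives p.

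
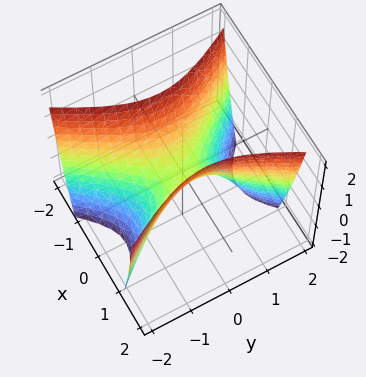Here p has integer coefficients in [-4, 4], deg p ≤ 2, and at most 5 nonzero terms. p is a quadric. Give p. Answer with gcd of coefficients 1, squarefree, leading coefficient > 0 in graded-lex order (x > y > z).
2*x^2 - y^2 - z

(a) Degree: a hyperbolic paraboloid; a quadric, so deg p = 2.
(b) Symmetries: the x ↦ −x reflection is a symmetry, so x appears only in even powers; it's symmetric under y → −y, forcing even powers of y.
(c) Observable constraints: it crosses the y-axis at the gridline y = 0; one x-axis crossing is at x = 0.
(d) Putting this together gives p.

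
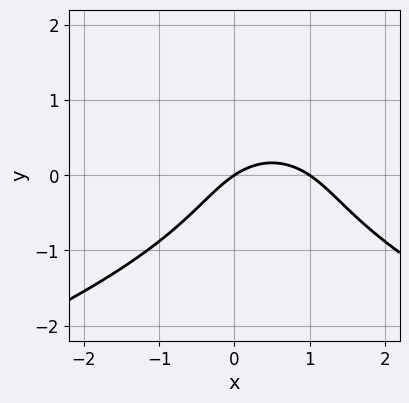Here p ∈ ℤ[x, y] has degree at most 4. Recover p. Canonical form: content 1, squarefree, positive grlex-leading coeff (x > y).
Degree: a generic line meets the curve in up to 3 points, so deg p = 3.
Observable constraints: among the integer gridlines, it crosses the x-axis at x ∈ {0, 1}; it crosses the y-axis at the gridline y = 0.
Assembling these constraints gives the stated polynomial.

2*y^3 + 2*x^2 - 2*x + 3*y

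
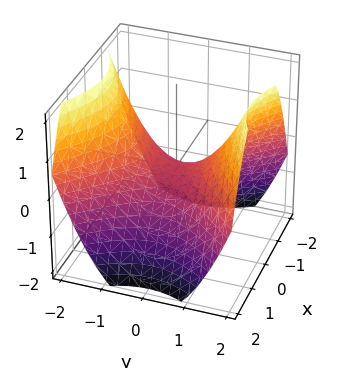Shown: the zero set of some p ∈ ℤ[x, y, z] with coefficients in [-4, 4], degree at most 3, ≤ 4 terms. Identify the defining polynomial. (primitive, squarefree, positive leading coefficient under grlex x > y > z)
First, degree: a hyperbolic paraboloid; a quadric, so deg p = 2.
Next, symmetries: the x ↦ −x reflection is a symmetry, so x appears only in even powers; it's symmetric under y → −y, forcing even powers of y.
Then, against the integer gridlines: it meets the x-axis at x = 0 (among the integer gridlines); it crosses the z-axis at the gridline z = 0; it crosses the y-axis at the gridline y = 0.
Finally, matching integer coefficients to the picture gives p.

2*x^2 - 2*y^2 + 3*z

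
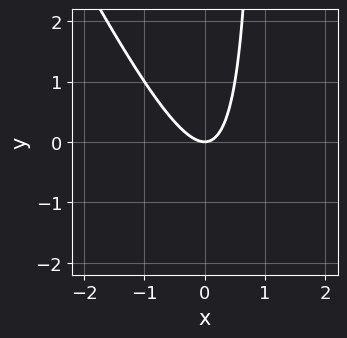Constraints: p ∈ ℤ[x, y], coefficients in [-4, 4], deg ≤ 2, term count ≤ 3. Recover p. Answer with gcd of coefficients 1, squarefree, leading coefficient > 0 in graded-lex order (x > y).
2*x^2 + x*y - y

1. deg p = 2.
2. From the axis intercepts and sections: it crosses the y-axis at the gridline y = 0; it meets the x-axis at x = 0 (among the integer gridlines).
3. Together with the visible shape, these determine p as stated.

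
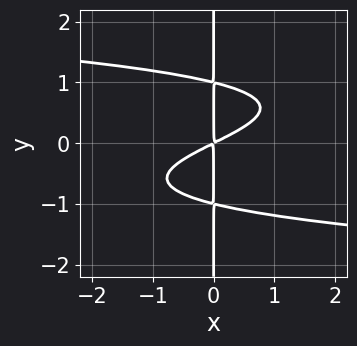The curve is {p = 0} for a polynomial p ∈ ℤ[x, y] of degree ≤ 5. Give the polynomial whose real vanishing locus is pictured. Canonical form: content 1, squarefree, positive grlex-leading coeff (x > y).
2*x*y^3 + x^2 - 2*x*y

(a) deg p = 4. A generic line meets the curve in up to 4 points.
(b) From the visible intercepts: the visible y-axis segment lies entirely on the curve.
(c) These observations pin down the coefficients.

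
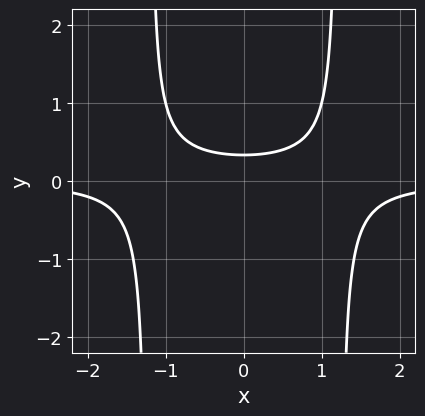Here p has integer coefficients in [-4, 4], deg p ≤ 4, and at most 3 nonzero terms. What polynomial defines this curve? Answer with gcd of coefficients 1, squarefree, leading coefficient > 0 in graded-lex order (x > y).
Degree: a generic line meets the curve in up to 3 points, so deg p = 3.
Symmetries: the x ↦ −x reflection is a symmetry, so x appears only in even powers.
Checking where it meets the axes: it misses every integer gridline on the x-axis.
These observations pin down the coefficients.

2*x^2*y - 3*y + 1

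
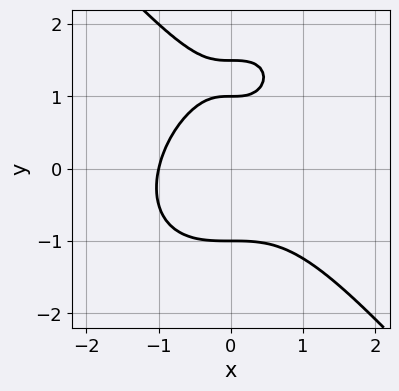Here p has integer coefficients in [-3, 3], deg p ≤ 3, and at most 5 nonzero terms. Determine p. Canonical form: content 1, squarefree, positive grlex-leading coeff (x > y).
3*x^3 + 2*y^3 - 3*y^2 - 2*y + 3

1. Degree: a generic line meets the curve in up to 3 points, so deg p = 3.
2. From the axis intercepts and sections: it meets the x-axis at x = -1 (among the integer gridlines); among the integer gridlines, it crosses the y-axis at y ∈ {-1, 1}.
3. Assembling these constraints gives the stated polynomial.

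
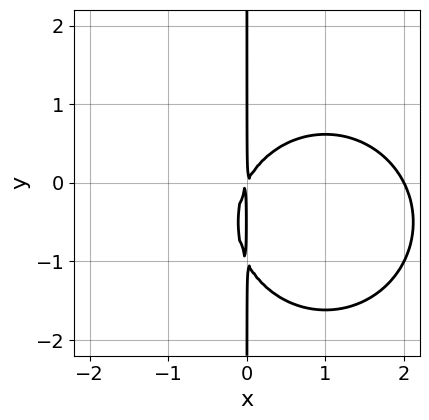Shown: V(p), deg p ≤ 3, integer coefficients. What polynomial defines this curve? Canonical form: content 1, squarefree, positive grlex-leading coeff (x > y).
x^3 + x*y^2 - 2*x^2 + x*y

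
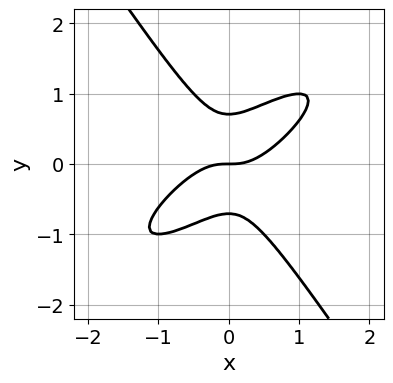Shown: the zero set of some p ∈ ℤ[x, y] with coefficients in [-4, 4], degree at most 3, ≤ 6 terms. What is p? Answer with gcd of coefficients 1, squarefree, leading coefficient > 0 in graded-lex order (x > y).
2*x^3 - 3*x^2*y + 2*y^3 - y

First, the degree is 3 — a generic line meets the curve in up to 3 points.
Then, observable constraints: it meets the y-axis at y = 0 (among the integer gridlines); one x-axis crossing is at x = 0.
Finally, these observations pin down the coefficients.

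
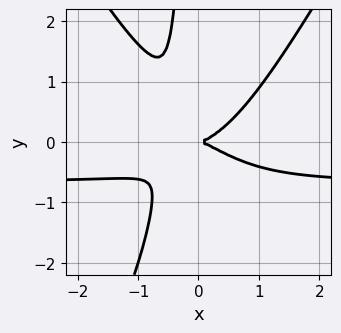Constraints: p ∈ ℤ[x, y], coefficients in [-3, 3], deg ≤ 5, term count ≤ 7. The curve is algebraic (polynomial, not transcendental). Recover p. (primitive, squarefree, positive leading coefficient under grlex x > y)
First, degree: no degree-3 curve has this shape, so deg p = 4.
Next, against the integer gridlines: it meets the y-axis at y = 0 (among the integer gridlines); it meets the x-axis at x = 0 (among the integer gridlines).
Finally, matching integer coefficients to the picture gives p.

3*x^3*y - x*y^3 + 2*x^3 - 3*x*y^2 - 2*y^2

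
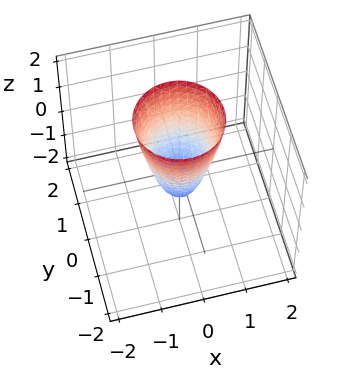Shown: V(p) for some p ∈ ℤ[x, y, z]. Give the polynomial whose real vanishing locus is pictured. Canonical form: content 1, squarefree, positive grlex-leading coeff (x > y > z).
3*x^2 + 3*y^2 - z - 1

(a) The degree is 2 — a generic line meets the surface in up to 2 points.
(b) Symmetries: the surface is invariant under rotation about z: p = q(x² + y², z).
(c) From the axis intercepts and sections: a circular section at z = 2 has radius exactly 1; one z-axis crossing is at z = -1.
(d) Solving for integer coefficients yields p as stated.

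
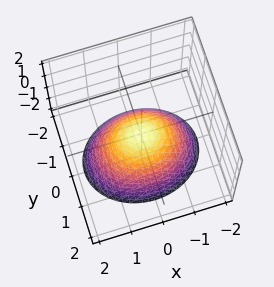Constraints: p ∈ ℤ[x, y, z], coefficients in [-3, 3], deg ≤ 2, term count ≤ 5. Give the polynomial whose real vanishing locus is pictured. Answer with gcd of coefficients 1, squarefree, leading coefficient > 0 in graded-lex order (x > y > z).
2*x^2 + 3*y^2 + 3*z

1. The degree is 2 — a paraboloid; a quadric.
2. Symmetries: the x ↦ −x reflection is a symmetry, so x appears only in even powers; the y ↦ −y reflection is a symmetry, so y appears only in even powers.
3. Against the integer gridlines: it meets the y-axis at y = 0 (among the integer gridlines); it meets the x-axis at x = 0 (among the integer gridlines).
4. Matching integer coefficients to the picture gives p.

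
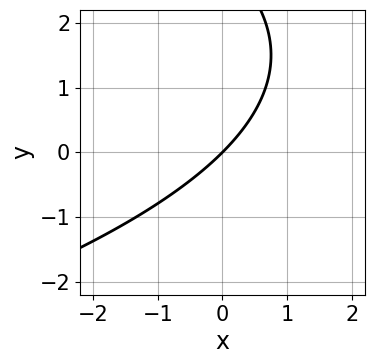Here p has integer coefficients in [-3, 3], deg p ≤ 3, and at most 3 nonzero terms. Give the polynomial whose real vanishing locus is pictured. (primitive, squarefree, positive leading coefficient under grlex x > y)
y^2 + 3*x - 3*y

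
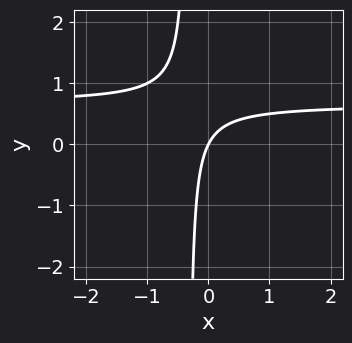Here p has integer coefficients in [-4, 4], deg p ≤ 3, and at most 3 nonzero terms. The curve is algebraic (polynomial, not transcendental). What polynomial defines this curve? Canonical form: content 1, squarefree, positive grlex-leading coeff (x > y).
First, deg p = 2. A generic line meets the curve in up to 2 points.
Next, checking where it meets the axes: it crosses the x-axis at the gridline x = 0; it crosses the y-axis at the gridline y = 0.
Finally, putting this together gives p.

3*x*y - 2*x + y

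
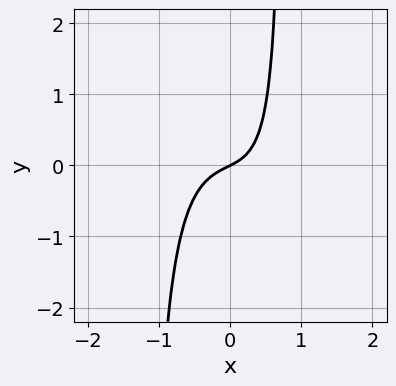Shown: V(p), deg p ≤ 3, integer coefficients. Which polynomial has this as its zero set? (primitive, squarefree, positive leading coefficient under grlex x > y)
3*x^3 + 2*x^2*y + x*y + x - 2*y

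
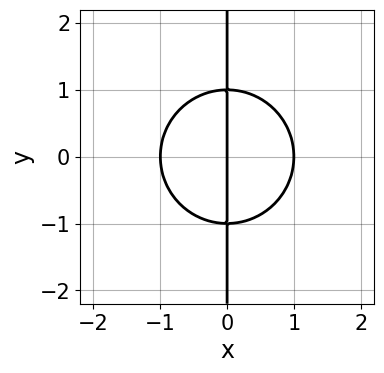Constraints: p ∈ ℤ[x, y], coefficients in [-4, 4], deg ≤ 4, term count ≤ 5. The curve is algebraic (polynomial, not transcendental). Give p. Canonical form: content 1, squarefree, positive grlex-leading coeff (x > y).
(a) Degree: no degree-2 curve has this shape, so deg p = 3.
(b) Symmetries: it's symmetric under y → −y, forcing even powers of y.
(c) Observable constraints: the x-axis gridline crossings are at x ∈ {-1, 0, 1}; the visible y-axis segment lies entirely on the curve.
(d) Assembling these constraints gives the stated polynomial.

x^3 + x*y^2 - x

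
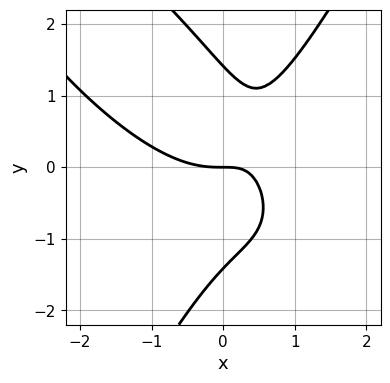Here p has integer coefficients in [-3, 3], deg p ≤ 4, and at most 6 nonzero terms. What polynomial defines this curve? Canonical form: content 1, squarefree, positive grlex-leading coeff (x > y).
The degree is 3 — no degree-2 curve has this shape.
Observable constraints: one x-axis crossing is at x = 0; it crosses the y-axis at the gridline y = 0.
Together with the visible shape, these determine p as stated.

2*x^3 + 2*x^2*y - y^3 - 3*x*y + 2*y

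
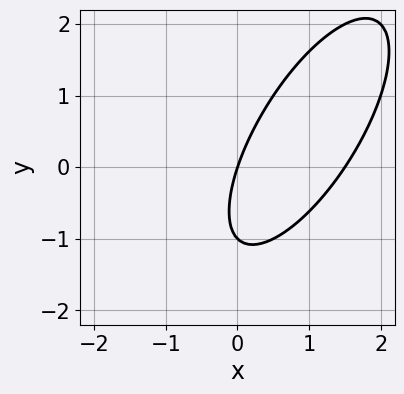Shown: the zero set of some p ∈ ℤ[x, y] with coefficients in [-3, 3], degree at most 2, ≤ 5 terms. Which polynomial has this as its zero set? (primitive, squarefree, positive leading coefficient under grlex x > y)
2*x^2 - 2*x*y + y^2 - 3*x + y

1. deg p = 2. The shape is more complex than any degree-1 curve.
2. Checking where it meets the axes: among the integer gridlines, it crosses the y-axis at y ∈ {-1, 0}; it meets the x-axis at x = 0 (among the integer gridlines).
3. Assembling these constraints gives the stated polynomial.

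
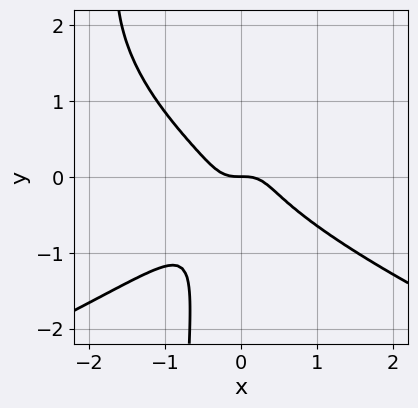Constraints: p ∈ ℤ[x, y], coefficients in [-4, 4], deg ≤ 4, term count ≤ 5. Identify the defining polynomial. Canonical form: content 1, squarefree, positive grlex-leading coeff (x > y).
(a) deg p = 4. The shape is more complex than any degree-3 curve.
(b) From the visible intercepts: it meets the y-axis at y = 0 (among the integer gridlines); it meets the x-axis at x = 0 (among the integer gridlines).
(c) Assembling these constraints gives the stated polynomial.

2*x*y^3 + 3*x^3 - 3*x*y^2 + 2*y^3 + y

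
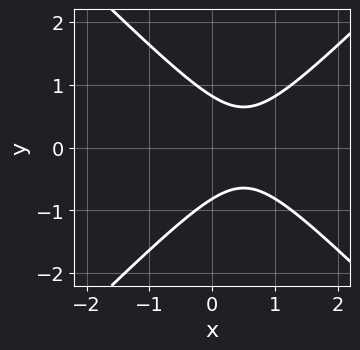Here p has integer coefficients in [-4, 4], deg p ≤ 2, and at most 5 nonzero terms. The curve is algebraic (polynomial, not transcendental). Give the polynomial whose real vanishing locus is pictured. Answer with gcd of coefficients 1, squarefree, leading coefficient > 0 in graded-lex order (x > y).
3*x^2 - 3*y^2 - 3*x + 2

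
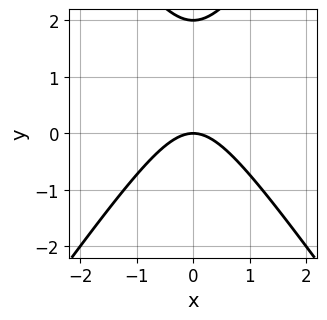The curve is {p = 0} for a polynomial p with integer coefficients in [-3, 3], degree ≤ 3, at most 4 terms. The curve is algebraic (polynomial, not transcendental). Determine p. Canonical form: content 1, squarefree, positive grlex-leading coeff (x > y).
2*x^2 - y^2 + 2*y

First, deg p = 2. The shape is more complex than any degree-1 curve.
Then, symmetries: the x ↦ −x reflection is a symmetry, so x appears only in even powers.
Next, from the axis intercepts and sections: among the integer gridlines, it crosses the y-axis at y ∈ {0, 2}; it crosses the x-axis at the gridline x = 0.
Finally, putting this together gives p.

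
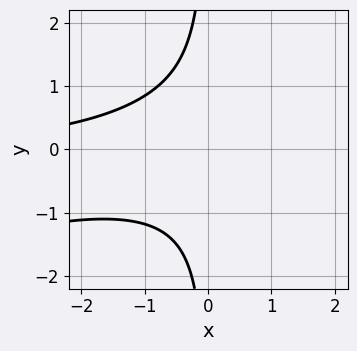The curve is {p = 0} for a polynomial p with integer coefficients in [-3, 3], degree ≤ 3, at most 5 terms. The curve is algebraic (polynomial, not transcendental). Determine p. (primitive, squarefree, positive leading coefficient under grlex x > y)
(a) Degree: no degree-2 curve has this shape, so deg p = 3.
(b) From the visible intercepts: no y-intercept at any integer in the box; the curve avoids every integer x-axis point in the box.
(c) Fitting integer coefficients to these (and the overall shape) gives p.

x^2*y - 3*x*y^2 - 3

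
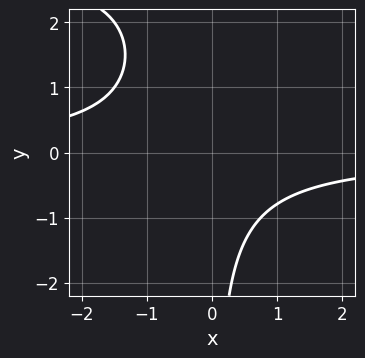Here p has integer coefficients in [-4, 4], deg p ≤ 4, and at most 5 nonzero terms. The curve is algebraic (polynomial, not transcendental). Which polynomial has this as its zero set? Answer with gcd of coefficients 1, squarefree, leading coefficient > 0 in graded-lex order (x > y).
x*y^2 - 3*x*y - 3

(a) The degree is 3 — no degree-2 curve has this shape.
(b) Observable constraints: it misses every integer gridline on the x-axis; the curve avoids every integer y-axis point in the box.
(c) These observations pin down the coefficients.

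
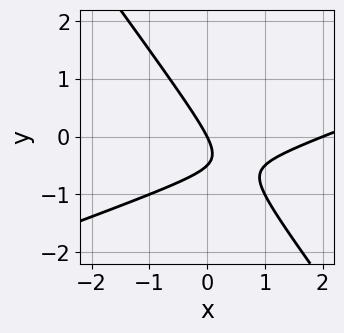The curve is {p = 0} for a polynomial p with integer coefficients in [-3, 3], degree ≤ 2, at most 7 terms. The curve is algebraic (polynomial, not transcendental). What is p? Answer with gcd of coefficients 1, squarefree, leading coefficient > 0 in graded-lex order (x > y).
x^2 - 2*x*y - 2*y^2 - 2*x - y

First, degree: no degree-1 curve has this shape, so deg p = 2.
Next, checking where it meets the axes: it crosses the y-axis at the gridline y = 0; among the integer gridlines, it crosses the x-axis at x ∈ {0, 2}.
Finally, assembling these constraints gives the stated polynomial.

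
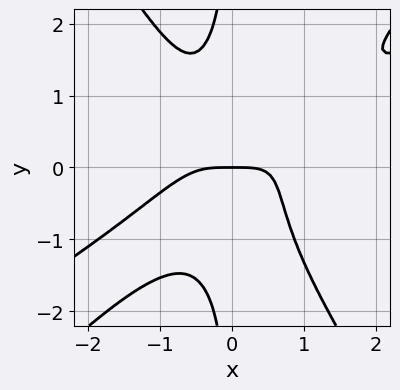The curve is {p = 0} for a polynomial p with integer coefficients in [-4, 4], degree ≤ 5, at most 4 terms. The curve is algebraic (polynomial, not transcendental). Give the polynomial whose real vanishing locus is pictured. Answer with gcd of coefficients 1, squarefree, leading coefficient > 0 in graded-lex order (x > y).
x^4 - 2*x^3*y + x*y^3 + y

First, the degree is 4 — no degree-3 curve has this shape.
Then, checking where it meets the axes: one y-axis crossing is at y = 0; it crosses the x-axis at the gridline x = 0.
Finally, solving for integer coefficients yields p as stated.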